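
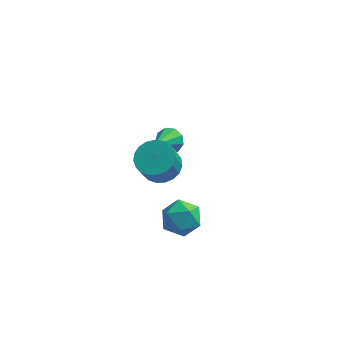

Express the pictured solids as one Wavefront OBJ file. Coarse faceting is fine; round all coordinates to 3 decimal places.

v 2.613 0.11 2.632
v 3.453 -0.239 2.608
v 3.267 -0.76 3.684
v 2.427 -0.41 3.708
v 3.511 0.094 2.779
v 3.325 -0.427 3.855
v 3.414 0.429 2.925
v 3.227 -0.092 4.001
v 3.178 0.71 3.019
v 2.992 0.189 4.096
v 2.844 0.886 3.047
v 2.658 0.366 4.124
v 2.471 0.929 3.003
v 2.285 0.408 4.08
v 2.122 0.83 2.895
v 1.936 0.309 3.971
v 1.858 0.607 2.741
v 1.672 0.086 3.818
v 1.725 0.297 2.569
v 1.539 -0.223 3.645
v 1.745 -0.044 2.407
v 1.559 -0.565 3.483
v 1.915 -0.359 2.284
v 1.729 -0.88 3.36
v 2.206 -0.593 2.221
v 2.02 -1.113 3.298
v 2.568 -0.705 2.23
v 2.381 -1.225 3.306
v 2.937 -0.676 2.307
v 2.751 -1.197 3.384
v 3.25 -0.511 2.441
v 3.064 -1.032 3.518
v 2.233 3.799 0.534
v 2.896 3.613 0.574
v 1.807 2.481 1.466
v 2.788 3.901 0.931
v 2.42 4.141 1.103
v 1.965 4.222 1.008
v 1.635 4.104 0.691
v 1.585 3.844 0.301
v 1.839 3.562 0.019
v 2.277 3.392 -0.022
v 2.695 3.411 0.197
v 3.66 -1.511 2.134
v 4.525 -1.467 1.728
v 3.235 -2.593 1.112
v 4.1 -2.549 0.706
v 4.002 -2.917 1.584
v 4.265 -2.248 2.215
v 3.495 -1.812 0.625
v 3.758 -1.143 1.256
v 4.423 -1.653 0.795
v 4.737 -2.336 1.387
v 3.023 -1.724 1.453
v 3.337 -2.407 2.045
f 2 1 5
f 2 5 3
f 3 5 6
f 3 6 4
f 5 1 7
f 5 7 6
f 6 7 8
f 6 8 4
f 7 1 9
f 7 9 8
f 8 9 10
f 8 10 4
f 9 1 11
f 9 11 10
f 10 11 12
f 10 12 4
f 11 1 13
f 11 13 12
f 12 13 14
f 12 14 4
f 13 1 15
f 13 15 14
f 14 15 16
f 14 16 4
f 15 1 17
f 15 17 16
f 16 17 18
f 16 18 4
f 17 1 19
f 17 19 18
f 18 19 20
f 18 20 4
f 19 1 21
f 19 21 20
f 20 21 22
f 20 22 4
f 21 1 23
f 21 23 22
f 22 23 24
f 22 24 4
f 23 1 25
f 23 25 24
f 24 25 26
f 24 26 4
f 25 1 27
f 25 27 26
f 26 27 28
f 26 28 4
f 27 1 29
f 27 29 28
f 28 29 30
f 28 30 4
f 29 1 31
f 29 31 30
f 30 31 32
f 30 32 4
f 31 1 2
f 31 2 32
f 32 2 3
f 32 3 4
f 34 33 36
f 34 36 35
f 36 33 37
f 36 37 35
f 37 33 38
f 37 38 35
f 38 33 39
f 38 39 35
f 39 33 40
f 39 40 35
f 40 33 41
f 40 41 35
f 41 33 42
f 41 42 35
f 42 33 43
f 42 43 35
f 43 33 34
f 43 34 35
f 44 55 49
f 44 49 45
f 44 45 51
f 44 51 54
f 44 54 55
f 45 49 53
f 49 55 48
f 55 54 46
f 54 51 50
f 51 45 52
f 47 53 48
f 47 48 46
f 47 46 50
f 47 50 52
f 47 52 53
f 48 53 49
f 46 48 55
f 50 46 54
f 52 50 51
f 53 52 45



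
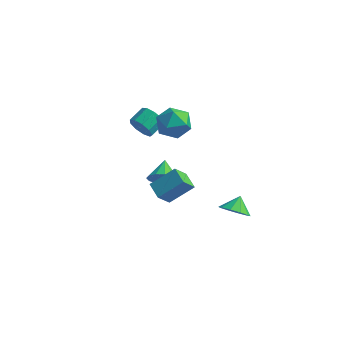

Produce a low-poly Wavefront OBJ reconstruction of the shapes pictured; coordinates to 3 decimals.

v 1.603 -4.236 0.436
v 1.269 -5.035 1.498
v 0.814 -3.549 0.705
v 0.48 -4.348 1.767
v 2.72 -3.352 1.453
v 2.386 -4.151 2.515
v 1.931 -2.665 1.722
v 1.597 -3.464 2.784
v -0.701 -0.036 3.263
v 0.225 0.62 3.302
v 0.215 -1.38 4.118
v 1.141 -0.724 4.157
v 0.233 -0.462 4.787
v -0.333 0.368 4.259
v 0.773 -1.128 3.161
v 0.207 -0.298 2.633
v 1.136 -0.055 3.239
v 0.803 0.356 4.244
v -0.363 -1.116 3.176
v -0.696 -0.705 4.181
v -2.98 2.23 -0.132
v -2.429 2.292 -0.789
v -2.089 3.332 -0.405
v -2.64 3.27 0.252
v -2.95 2.519 -0.941
v -2.61 3.559 -0.558
v -3.485 2.61 -0.715
v -3.145 3.651 -0.331
v -3.784 2.524 -0.215
v -3.443 3.564 0.168
v -3.707 2.3 0.323
v -3.366 3.34 0.707
v -3.29 2.043 0.649
v -2.949 3.083 1.032
v -2.728 1.874 0.609
v -2.387 2.914 0.993
v -2.284 1.871 0.223
v -1.943 2.911 0.607
v -2.166 2.036 -0.329
v -1.825 3.076 0.054
v 3.847 -0.103 -3.381
v 4.398 -0.615 -2.784
v 3.873 0.743 -2.679
v 4.755 -0.319 -3.154
v 4.765 0.06 -3.611
v 4.425 0.376 -3.98
v 3.864 0.509 -4.12
v 3.296 0.409 -3.978
v 2.94 0.113 -3.608
v 2.929 -0.266 -3.151
v 3.27 -0.582 -2.782
v 3.831 -0.716 -2.642
v -1.305 1.543 -3.804
v -0.585 1.453 -3.161
v -1.695 2.777 -3.196
v -0.378 1.728 -3.585
v -0.466 1.944 -4.079
v -0.819 2.033 -4.486
v -1.327 1.967 -4.677
v -1.828 1.766 -4.59
v -2.163 1.494 -4.254
v -2.225 1.238 -3.776
v -1.996 1.079 -3.306
v -1.547 1.067 -2.995
v -1.021 1.206 -2.94
f 2 4 1
f 5 2 1
f 1 4 3
f 3 5 1
f 2 8 4
f 6 2 5
f 6 8 2
f 4 8 3
f 7 5 3
f 3 8 7
f 7 6 5
f 8 6 7
f 9 20 14
f 9 14 10
f 9 10 16
f 9 16 19
f 9 19 20
f 10 14 18
f 14 20 13
f 20 19 11
f 19 16 15
f 16 10 17
f 12 18 13
f 12 13 11
f 12 11 15
f 12 15 17
f 12 17 18
f 13 18 14
f 11 13 20
f 15 11 19
f 17 15 16
f 18 17 10
f 22 21 25
f 22 25 23
f 23 25 26
f 23 26 24
f 25 21 27
f 25 27 26
f 26 27 28
f 26 28 24
f 27 21 29
f 27 29 28
f 28 29 30
f 28 30 24
f 29 21 31
f 29 31 30
f 30 31 32
f 30 32 24
f 31 21 33
f 31 33 32
f 32 33 34
f 32 34 24
f 33 21 35
f 33 35 34
f 34 35 36
f 34 36 24
f 35 21 37
f 35 37 36
f 36 37 38
f 36 38 24
f 37 21 39
f 37 39 38
f 38 39 40
f 38 40 24
f 39 21 22
f 39 22 40
f 40 22 23
f 40 23 24
f 42 41 44
f 42 44 43
f 44 41 45
f 44 45 43
f 45 41 46
f 45 46 43
f 46 41 47
f 46 47 43
f 47 41 48
f 47 48 43
f 48 41 49
f 48 49 43
f 49 41 50
f 49 50 43
f 50 41 51
f 50 51 43
f 51 41 52
f 51 52 43
f 52 41 42
f 52 42 43
f 54 53 56
f 54 56 55
f 56 53 57
f 56 57 55
f 57 53 58
f 57 58 55
f 58 53 59
f 58 59 55
f 59 53 60
f 59 60 55
f 60 53 61
f 60 61 55
f 61 53 62
f 61 62 55
f 62 53 63
f 62 63 55
f 63 53 64
f 63 64 55
f 64 53 65
f 64 65 55
f 65 53 54
f 65 54 55



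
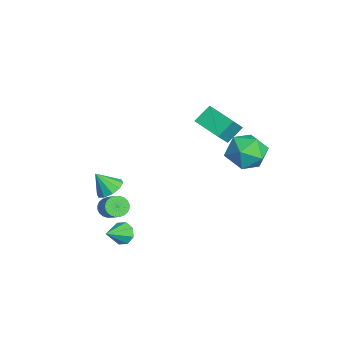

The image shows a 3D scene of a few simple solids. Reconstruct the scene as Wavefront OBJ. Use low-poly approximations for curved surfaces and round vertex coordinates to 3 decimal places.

v 1.932 -2.431 -1.891
v 2.378 -1.975 -1.838
v 2.708 -3.269 -1.189
v 2.055 -1.965 -1.47
v 1.66 -2.229 -1.349
v 1.425 -2.611 -1.545
v 1.487 -2.888 -1.944
v 1.81 -2.897 -2.312
v 2.205 -2.634 -2.434
v 2.44 -2.252 -2.237
v -2.197 -2.558 -1.951
v -1.842 -3.149 -2.27
v -2.403 -3.222 -0.949
v -1.522 -2.896 -2.037
v -1.46 -2.514 -1.771
v -1.679 -2.149 -1.574
v -2.097 -1.94 -1.521
v -2.552 -1.966 -1.632
v -2.872 -2.219 -1.866
v -2.934 -2.601 -2.132
v -2.715 -2.967 -2.329
v -2.297 -3.176 -2.382
v -2.995 2.091 1.448
v -3.385 2.865 2.173
v -1.773 3.02 1.117
v -2.163 3.793 1.842
v -2.277 1.507 2.458
v -2.667 2.28 3.183
v -1.055 2.435 2.127
v -1.445 3.209 2.852
v 2.072 -3.007 0.128
v 2.426 -2.932 -0.312
v 3.422 -2.678 0.532
v 3.068 -2.753 0.972
v 2.349 -2.726 -0.283
v 3.345 -2.472 0.561
v 2.229 -2.562 -0.192
v 3.226 -2.308 0.652
v 2.086 -2.466 -0.051
v 3.082 -2.212 0.793
v 1.94 -2.452 0.116
v 2.937 -2.199 0.96
v 1.815 -2.523 0.286
v 2.811 -2.269 1.13
v 1.729 -2.668 0.431
v 2.725 -2.414 1.275
v 1.695 -2.864 0.531
v 2.691 -2.61 1.374
v 1.718 -3.082 0.568
v 2.714 -2.828 1.412
v 1.795 -3.288 0.539
v 2.791 -3.034 1.383
v 1.914 -3.452 0.448
v 2.911 -3.198 1.292
v 2.058 -3.548 0.307
v 3.054 -3.294 1.151
v 2.203 -3.561 0.14
v 3.2 -3.308 0.984
v 2.329 -3.491 -0.03
v 3.325 -3.237 0.814
v 2.415 -3.346 -0.175
v 3.411 -3.092 0.669
v 2.449 -3.15 -0.274
v 3.445 -2.896 0.569
v 2.265 4.172 3.608
v 2.682 3.689 2.72
v 2.078 2.591 4.38
v 2.495 2.108 3.492
v 3.135 2.722 4.131
v 3.25 3.7 3.655
v 1.51 2.58 3.445
v 1.625 3.558 2.969
v 2.215 2.706 2.619
v 3.22 2.794 3.043
v 1.54 3.486 4.057
v 2.545 3.574 4.481
f 2 1 4
f 2 4 3
f 4 1 5
f 4 5 3
f 5 1 6
f 5 6 3
f 6 1 7
f 6 7 3
f 7 1 8
f 7 8 3
f 8 1 9
f 8 9 3
f 9 1 10
f 9 10 3
f 10 1 2
f 10 2 3
f 12 11 14
f 12 14 13
f 14 11 15
f 14 15 13
f 15 11 16
f 15 16 13
f 16 11 17
f 16 17 13
f 17 11 18
f 17 18 13
f 18 11 19
f 18 19 13
f 19 11 20
f 19 20 13
f 20 11 21
f 20 21 13
f 21 11 22
f 21 22 13
f 22 11 12
f 22 12 13
f 24 26 23
f 27 24 23
f 23 26 25
f 25 27 23
f 24 30 26
f 28 24 27
f 28 30 24
f 26 30 25
f 29 27 25
f 25 30 29
f 29 28 27
f 30 28 29
f 32 31 35
f 32 35 33
f 33 35 36
f 33 36 34
f 35 31 37
f 35 37 36
f 36 37 38
f 36 38 34
f 37 31 39
f 37 39 38
f 38 39 40
f 38 40 34
f 39 31 41
f 39 41 40
f 40 41 42
f 40 42 34
f 41 31 43
f 41 43 42
f 42 43 44
f 42 44 34
f 43 31 45
f 43 45 44
f 44 45 46
f 44 46 34
f 45 31 47
f 45 47 46
f 46 47 48
f 46 48 34
f 47 31 49
f 47 49 48
f 48 49 50
f 48 50 34
f 49 31 51
f 49 51 50
f 50 51 52
f 50 52 34
f 51 31 53
f 51 53 52
f 52 53 54
f 52 54 34
f 53 31 55
f 53 55 54
f 54 55 56
f 54 56 34
f 55 31 57
f 55 57 56
f 56 57 58
f 56 58 34
f 57 31 59
f 57 59 58
f 58 59 60
f 58 60 34
f 59 31 61
f 59 61 60
f 60 61 62
f 60 62 34
f 61 31 63
f 61 63 62
f 62 63 64
f 62 64 34
f 63 31 32
f 63 32 64
f 64 32 33
f 64 33 34
f 65 76 70
f 65 70 66
f 65 66 72
f 65 72 75
f 65 75 76
f 66 70 74
f 70 76 69
f 76 75 67
f 75 72 71
f 72 66 73
f 68 74 69
f 68 69 67
f 68 67 71
f 68 71 73
f 68 73 74
f 69 74 70
f 67 69 76
f 71 67 75
f 73 71 72
f 74 73 66



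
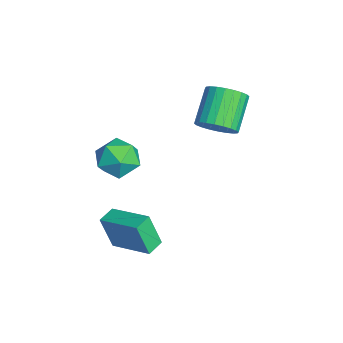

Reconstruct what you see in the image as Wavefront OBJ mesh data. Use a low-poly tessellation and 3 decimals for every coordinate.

v 0.4 -1.746 2.443
v 1.349 -1.151 2.687
v 1.211 -2.409 0.913
v 2.16 -1.814 1.157
v 1.857 -2.705 1.812
v 1.356 -2.295 2.758
v 1.204 -1.265 0.842
v 0.703 -0.855 1.788
v 1.846 -0.854 1.698
v 2.249 -1.744 2.297
v 0.311 -1.816 1.303
v 0.714 -2.706 1.902
v 0.475 2.663 2.736
v 1.183 2.858 3.43
v -0.227 3.533 4.677
v -0.935 3.337 3.984
v 1.171 3.199 3.233
v -0.238 3.874 4.48
v 1.054 3.459 2.96
v -0.355 4.134 4.208
v 0.849 3.597 2.653
v -0.561 4.272 3.901
v 0.587 3.593 2.359
v -0.823 4.268 3.607
v 0.308 3.447 2.123
v -1.102 4.122 3.37
v 0.054 3.182 1.979
v -1.356 3.857 3.227
v -0.136 2.838 1.951
v -1.546 3.513 3.199
v -0.233 2.467 2.043
v -1.643 3.142 3.29
v -0.222 2.126 2.24
v -1.631 2.801 3.487
v -0.105 1.866 2.512
v -1.514 2.541 3.76
v 0.101 1.728 2.819
v -1.309 2.403 4.067
v 0.363 1.732 3.113
v -1.047 2.407 4.361
v 0.642 1.878 3.35
v -0.768 2.553 4.597
v 0.896 2.143 3.493
v -0.514 2.818 4.741
v 1.086 2.487 3.521
v -0.324 3.162 4.769
v 3.195 -2.245 -2.581
v 2.982 -2.765 -0.892
v 2.527 -1.636 -2.478
v 2.314 -2.156 -0.789
v 4.626 -0.784 -1.951
v 4.413 -1.304 -0.262
v 3.958 -0.175 -1.848
v 3.745 -0.695 -0.159
f 1 12 6
f 1 6 2
f 1 2 8
f 1 8 11
f 1 11 12
f 2 6 10
f 6 12 5
f 12 11 3
f 11 8 7
f 8 2 9
f 4 10 5
f 4 5 3
f 4 3 7
f 4 7 9
f 4 9 10
f 5 10 6
f 3 5 12
f 7 3 11
f 9 7 8
f 10 9 2
f 14 13 17
f 14 17 15
f 15 17 18
f 15 18 16
f 17 13 19
f 17 19 18
f 18 19 20
f 18 20 16
f 19 13 21
f 19 21 20
f 20 21 22
f 20 22 16
f 21 13 23
f 21 23 22
f 22 23 24
f 22 24 16
f 23 13 25
f 23 25 24
f 24 25 26
f 24 26 16
f 25 13 27
f 25 27 26
f 26 27 28
f 26 28 16
f 27 13 29
f 27 29 28
f 28 29 30
f 28 30 16
f 29 13 31
f 29 31 30
f 30 31 32
f 30 32 16
f 31 13 33
f 31 33 32
f 32 33 34
f 32 34 16
f 33 13 35
f 33 35 34
f 34 35 36
f 34 36 16
f 35 13 37
f 35 37 36
f 36 37 38
f 36 38 16
f 37 13 39
f 37 39 38
f 38 39 40
f 38 40 16
f 39 13 41
f 39 41 40
f 40 41 42
f 40 42 16
f 41 13 43
f 41 43 42
f 42 43 44
f 42 44 16
f 43 13 45
f 43 45 44
f 44 45 46
f 44 46 16
f 45 13 14
f 45 14 46
f 46 14 15
f 46 15 16
f 48 50 47
f 51 48 47
f 47 50 49
f 49 51 47
f 48 54 50
f 52 48 51
f 52 54 48
f 50 54 49
f 53 51 49
f 49 54 53
f 53 52 51
f 54 52 53



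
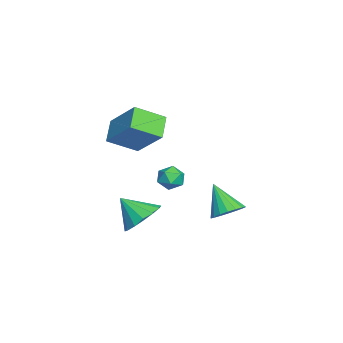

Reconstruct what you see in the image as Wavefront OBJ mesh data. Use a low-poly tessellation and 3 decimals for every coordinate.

v -0.888 -0.959 -2.003
v -0.503 -1.358 -2.437
v -1.837 -1.462 -2.383
v -1.452 -1.861 -2.817
v -1.416 -1.962 -2.121
v -0.829 -1.651 -1.886
v -1.511 -1.169 -2.934
v -0.924 -0.858 -2.699
v -0.887 -1.487 -3.012
v -0.829 -1.978 -2.51
v -1.511 -0.842 -2.31
v -1.453 -1.333 -1.808
v -1.077 -2.655 0.493
v -0.653 -3.962 1.252
v -0.016 -1.512 1.87
v 0.407 -2.82 2.629
v -0.047 -2.74 -0.229
v 0.376 -4.048 0.53
v 1.013 -1.598 1.148
v 1.437 -2.905 1.907
v 1.511 -2.397 -3.525
v 2.506 -2.65 -3.441
v 1.169 -3.403 -2.495
v 2.433 -2.26 -3.085
v 2.112 -1.907 -2.847
v 1.63 -1.685 -2.791
v 1.117 -1.654 -2.932
v 0.709 -1.822 -3.231
v 0.517 -2.144 -3.61
v 0.59 -2.535 -3.966
v 0.911 -2.888 -4.203
v 1.393 -3.11 -4.26
v 1.906 -3.141 -4.119
v 2.314 -2.973 -3.819
v -0.275 1.152 -4.006
v 0.287 1.493 -3.484
v -1.085 0.448 -2.674
v 0.023 1.757 -3.505
v -0.3 1.901 -3.625
v -0.619 1.896 -3.821
v -0.869 1.744 -4.054
v -1.002 1.475 -4.277
v -0.991 1.142 -4.446
v -0.838 0.811 -4.528
v -0.574 0.547 -4.507
v -0.25 0.404 -4.386
v 0.068 0.408 -4.191
v 0.318 0.56 -3.958
v 0.451 0.829 -3.735
v 0.44 1.162 -3.566
f 1 12 6
f 1 6 2
f 1 2 8
f 1 8 11
f 1 11 12
f 2 6 10
f 6 12 5
f 12 11 3
f 11 8 7
f 8 2 9
f 4 10 5
f 4 5 3
f 4 3 7
f 4 7 9
f 4 9 10
f 5 10 6
f 3 5 12
f 7 3 11
f 9 7 8
f 10 9 2
f 14 16 13
f 17 14 13
f 13 16 15
f 15 17 13
f 14 20 16
f 18 14 17
f 18 20 14
f 16 20 15
f 19 17 15
f 15 20 19
f 19 18 17
f 20 18 19
f 22 21 24
f 22 24 23
f 24 21 25
f 24 25 23
f 25 21 26
f 25 26 23
f 26 21 27
f 26 27 23
f 27 21 28
f 27 28 23
f 28 21 29
f 28 29 23
f 29 21 30
f 29 30 23
f 30 21 31
f 30 31 23
f 31 21 32
f 31 32 23
f 32 21 33
f 32 33 23
f 33 21 34
f 33 34 23
f 34 21 22
f 34 22 23
f 36 35 38
f 36 38 37
f 38 35 39
f 38 39 37
f 39 35 40
f 39 40 37
f 40 35 41
f 40 41 37
f 41 35 42
f 41 42 37
f 42 35 43
f 42 43 37
f 43 35 44
f 43 44 37
f 44 35 45
f 44 45 37
f 45 35 46
f 45 46 37
f 46 35 47
f 46 47 37
f 47 35 48
f 47 48 37
f 48 35 49
f 48 49 37
f 49 35 50
f 49 50 37
f 50 35 36
f 50 36 37



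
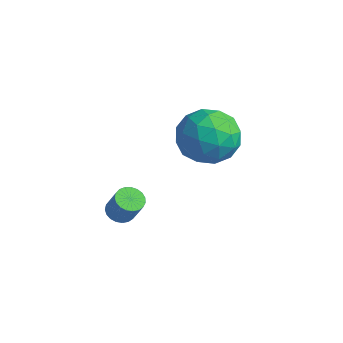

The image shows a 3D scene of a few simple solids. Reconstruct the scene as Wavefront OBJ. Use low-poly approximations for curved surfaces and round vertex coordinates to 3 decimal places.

v -0.798 -2.305 -1.572
v -0.352 -2.106 -1.825
v 0.203 -2.096 -0.841
v -0.242 -2.295 -0.588
v -0.462 -1.914 -1.765
v 0.094 -1.905 -0.781
v -0.63 -1.791 -1.672
v -0.074 -1.781 -0.688
v -0.827 -1.756 -1.561
v -0.271 -1.746 -0.577
v -1.019 -1.816 -1.452
v -0.463 -1.806 -0.468
v -1.173 -1.96 -1.364
v -0.617 -1.951 -0.38
v -1.261 -2.164 -1.312
v -0.706 -2.155 -0.328
v -1.27 -2.393 -1.304
v -0.715 -2.383 -0.32
v -1.197 -2.606 -1.344
v -0.642 -2.597 -0.36
v -1.055 -2.767 -1.422
v -0.5 -2.758 -0.438
v -0.869 -2.848 -1.527
v -0.313 -2.839 -0.543
v -0.67 -2.835 -1.639
v -0.114 -2.826 -0.655
v -0.493 -2.731 -1.74
v 0.062 -2.721 -0.756
v -0.369 -2.553 -1.812
v 0.186 -2.543 -0.828
v -0.319 -2.331 -1.842
v 0.236 -2.322 -0.858
v 1.3 0.334 1.73
v 2.36 -0.093 2.056
v 0.5 -0.467 3.284
v 1.56 -0.894 3.61
v 1.352 0.275 3.651
v 1.847 0.77 2.691
v 1.013 -1.33 2.649
v 1.508 -0.835 1.689
v 2.183 -1.122 2.624
v 2.392 -0.129 3.243
v 0.468 -0.431 2.097
v 0.677 0.562 2.716
v 1.901 0.191 1.757
v 0.959 -0.751 3.583
v 0.837 -0.063 3.607
v 1.46 -0.314 3.799
v 1.599 0.698 2.13
v 2.222 0.447 2.322
v 1.629 0.664 3.259
v 0.638 -1.007 3.018
v 1.261 -1.258 3.21
v 1.4 -0.246 1.541
v 2.023 -0.497 1.733
v 1.231 -1.224 2.081
v 2.419 -0.665 2.282
v 1.949 -1.135 3.195
v 1.628 -1.392 2.631
v 1.918 -1.101 2.066
v 2.542 -0.082 2.646
v 2.072 -0.552 3.559
v 1.95 0.135 3.584
v 2.24 0.426 3.019
v 2.438 -0.686 2.98
v 0.788 -0.008 1.781
v 0.318 -0.478 2.694
v 0.62 -0.986 2.321
v 0.91 -0.695 1.756
v 0.911 0.575 2.145
v 0.441 0.105 3.058
v 0.942 0.541 3.274
v 1.232 0.832 2.709
v 0.422 0.126 2.36
f 2 1 5
f 2 5 3
f 3 5 6
f 3 6 4
f 5 1 7
f 5 7 6
f 6 7 8
f 6 8 4
f 7 1 9
f 7 9 8
f 8 9 10
f 8 10 4
f 9 1 11
f 9 11 10
f 10 11 12
f 10 12 4
f 11 1 13
f 11 13 12
f 12 13 14
f 12 14 4
f 13 1 15
f 13 15 14
f 14 15 16
f 14 16 4
f 15 1 17
f 15 17 16
f 16 17 18
f 16 18 4
f 17 1 19
f 17 19 18
f 18 19 20
f 18 20 4
f 19 1 21
f 19 21 20
f 20 21 22
f 20 22 4
f 21 1 23
f 21 23 22
f 22 23 24
f 22 24 4
f 23 1 25
f 23 25 24
f 24 25 26
f 24 26 4
f 25 1 27
f 25 27 26
f 26 27 28
f 26 28 4
f 27 1 29
f 27 29 28
f 28 29 30
f 28 30 4
f 29 1 31
f 29 31 30
f 30 31 32
f 30 32 4
f 31 1 2
f 31 2 32
f 32 2 3
f 32 3 4
f 33 70 49
f 70 44 73
f 49 73 38
f 70 73 49
f 33 49 45
f 49 38 50
f 45 50 34
f 49 50 45
f 33 45 54
f 45 34 55
f 54 55 40
f 45 55 54
f 33 54 66
f 54 40 69
f 66 69 43
f 54 69 66
f 33 66 70
f 66 43 74
f 70 74 44
f 66 74 70
f 34 50 61
f 50 38 64
f 61 64 42
f 50 64 61
f 38 73 51
f 73 44 72
f 51 72 37
f 73 72 51
f 44 74 71
f 74 43 67
f 71 67 35
f 74 67 71
f 43 69 68
f 69 40 56
f 68 56 39
f 69 56 68
f 40 55 60
f 55 34 57
f 60 57 41
f 55 57 60
f 36 62 48
f 62 42 63
f 48 63 37
f 62 63 48
f 36 48 46
f 48 37 47
f 46 47 35
f 48 47 46
f 36 46 53
f 46 35 52
f 53 52 39
f 46 52 53
f 36 53 58
f 53 39 59
f 58 59 41
f 53 59 58
f 36 58 62
f 58 41 65
f 62 65 42
f 58 65 62
f 37 63 51
f 63 42 64
f 51 64 38
f 63 64 51
f 35 47 71
f 47 37 72
f 71 72 44
f 47 72 71
f 39 52 68
f 52 35 67
f 68 67 43
f 52 67 68
f 41 59 60
f 59 39 56
f 60 56 40
f 59 56 60
f 42 65 61
f 65 41 57
f 61 57 34
f 65 57 61



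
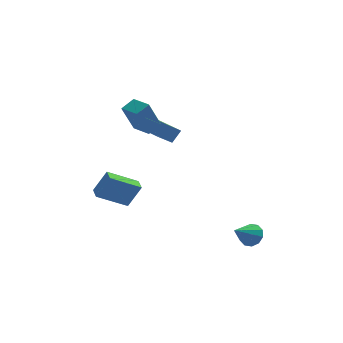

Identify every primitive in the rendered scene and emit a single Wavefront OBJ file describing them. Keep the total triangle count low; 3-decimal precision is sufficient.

v 4.233 -3.277 -3.909
v 4.618 -3.003 -3.238
v 3.207 -4.283 -2.911
v 4.226 -2.696 -3.331
v 3.837 -2.61 -3.645
v 3.6 -2.779 -4.059
v 3.604 -3.138 -4.416
v 3.849 -3.551 -4.58
v 4.241 -3.859 -4.487
v 4.63 -3.944 -4.174
v 4.867 -3.775 -3.759
v 4.863 -3.416 -3.402
v -1.526 0.85 2.238
v -2.227 0.252 4.159
v -2.401 1.825 2.223
v -3.102 1.227 4.144
v -0.818 1.493 2.696
v -1.519 0.895 4.617
v -1.693 2.468 2.681
v -2.394 1.87 4.602
v -0.156 2.407 0.696
v -0.997 1.311 1.754
v -1.368 3.574 0.942
v -2.208 2.479 2.001
v 0.368 2.781 1.499
v -0.472 1.686 2.558
v -0.843 3.949 1.746
v -1.684 2.853 2.804
v -4.624 0.028 -2.522
v -3.807 0.137 -1.046
v -4.812 0.938 -2.485
v -3.996 1.047 -1.009
v -2.784 0.453 -3.571
v -1.968 0.562 -2.095
v -2.973 1.363 -3.534
v -2.156 1.472 -2.058
f 2 1 4
f 2 4 3
f 4 1 5
f 4 5 3
f 5 1 6
f 5 6 3
f 6 1 7
f 6 7 3
f 7 1 8
f 7 8 3
f 8 1 9
f 8 9 3
f 9 1 10
f 9 10 3
f 10 1 11
f 10 11 3
f 11 1 12
f 11 12 3
f 12 1 2
f 12 2 3
f 14 16 13
f 17 14 13
f 13 16 15
f 15 17 13
f 14 20 16
f 18 14 17
f 18 20 14
f 16 20 15
f 19 17 15
f 15 20 19
f 19 18 17
f 20 18 19
f 22 24 21
f 25 22 21
f 21 24 23
f 23 25 21
f 22 28 24
f 26 22 25
f 26 28 22
f 24 28 23
f 27 25 23
f 23 28 27
f 27 26 25
f 28 26 27
f 30 32 29
f 33 30 29
f 29 32 31
f 31 33 29
f 30 36 32
f 34 30 33
f 34 36 30
f 32 36 31
f 35 33 31
f 31 36 35
f 35 34 33
f 36 34 35



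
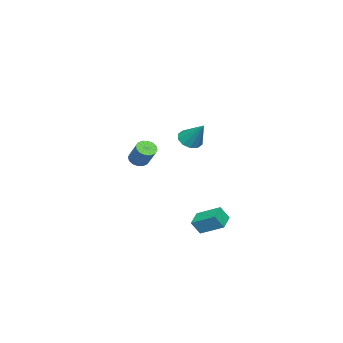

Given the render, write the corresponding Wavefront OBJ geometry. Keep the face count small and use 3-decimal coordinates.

v 4.245 3.56 -1.674
v 3.234 3.39 -1.367
v 4.225 4.917 -0.991
v 3.214 4.748 -0.684
v 4.546 3.172 -0.896
v 3.535 3.003 -0.589
v 4.526 4.53 -0.213
v 3.515 4.36 0.094
v -2.435 -3.627 0.423
v -2.094 -4.123 0.608
v -1.504 -3.29 1.761
v -1.845 -2.793 1.577
v -1.904 -3.964 0.396
v -1.314 -3.131 1.549
v -1.856 -3.715 0.191
v -1.266 -2.882 1.344
v -1.963 -3.442 0.049
v -1.374 -2.609 1.202
v -2.197 -3.218 0.007
v -1.607 -2.385 1.16
v -2.494 -3.104 0.076
v -1.905 -2.271 1.23
v -2.776 -3.13 0.239
v -2.186 -2.297 1.392
v -2.966 -3.289 0.451
v -2.376 -2.456 1.604
v -3.014 -3.538 0.656
v -2.424 -2.705 1.809
v -2.906 -3.811 0.798
v -2.317 -2.978 1.951
v -2.673 -4.035 0.84
v -2.083 -3.202 1.993
v -2.375 -4.149 0.77
v -1.786 -3.316 1.924
v -0.212 0.749 3.285
v 0.405 0.32 3.395
v 0.292 1.811 4.595
v 0.514 0.653 3.083
v 0.346 1.023 2.848
v -0.035 1.289 2.78
v -0.484 1.348 2.904
v -0.829 1.179 3.174
v -0.938 0.845 3.487
v -0.77 0.475 3.722
v -0.389 0.21 3.79
v 0.06 0.15 3.665
f 2 4 1
f 5 2 1
f 1 4 3
f 3 5 1
f 2 8 4
f 6 2 5
f 6 8 2
f 4 8 3
f 7 5 3
f 3 8 7
f 7 6 5
f 8 6 7
f 10 9 13
f 10 13 11
f 11 13 14
f 11 14 12
f 13 9 15
f 13 15 14
f 14 15 16
f 14 16 12
f 15 9 17
f 15 17 16
f 16 17 18
f 16 18 12
f 17 9 19
f 17 19 18
f 18 19 20
f 18 20 12
f 19 9 21
f 19 21 20
f 20 21 22
f 20 22 12
f 21 9 23
f 21 23 22
f 22 23 24
f 22 24 12
f 23 9 25
f 23 25 24
f 24 25 26
f 24 26 12
f 25 9 27
f 25 27 26
f 26 27 28
f 26 28 12
f 27 9 29
f 27 29 28
f 28 29 30
f 28 30 12
f 29 9 31
f 29 31 30
f 30 31 32
f 30 32 12
f 31 9 33
f 31 33 32
f 32 33 34
f 32 34 12
f 33 9 10
f 33 10 34
f 34 10 11
f 34 11 12
f 36 35 38
f 36 38 37
f 38 35 39
f 38 39 37
f 39 35 40
f 39 40 37
f 40 35 41
f 40 41 37
f 41 35 42
f 41 42 37
f 42 35 43
f 42 43 37
f 43 35 44
f 43 44 37
f 44 35 45
f 44 45 37
f 45 35 46
f 45 46 37
f 46 35 36
f 46 36 37



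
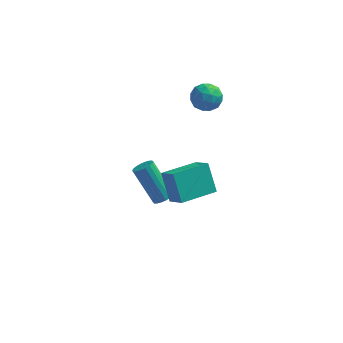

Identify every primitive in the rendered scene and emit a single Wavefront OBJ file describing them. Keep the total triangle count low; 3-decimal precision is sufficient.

v -0.903 -1.111 -4.249
v -0.566 -1.36 -3.924
v -1.6 -0.697 -2.346
v -1.937 -0.449 -2.671
v -0.468 -1.147 -3.949
v -1.501 -0.484 -2.371
v -0.455 -0.927 -4.034
v -1.489 -0.264 -2.455
v -0.532 -0.743 -4.161
v -1.566 -0.081 -2.582
v -0.682 -0.633 -4.305
v -1.716 0.03 -2.727
v -0.876 -0.617 -4.439
v -1.91 0.045 -2.86
v -1.075 -0.699 -4.535
v -2.109 -0.037 -2.956
v -1.24 -0.863 -4.574
v -2.274 -0.2 -2.996
v -1.339 -1.076 -4.549
v -2.372 -0.413 -2.971
v -1.351 -1.296 -4.465
v -2.385 -0.633 -2.886
v -1.274 -1.479 -4.338
v -2.308 -0.817 -2.759
v -1.124 -1.59 -4.193
v -2.158 -0.927 -2.615
v -0.93 -1.605 -4.06
v -1.964 -0.943 -2.481
v -0.731 -1.523 -3.964
v -1.765 -0.861 -2.385
v 0.08 1.785 0.517
v 0.821 1.859 0.257
v 0.499 1.121 1.523
v 1.24 1.195 1.263
v 0.851 1.826 1.533
v 0.592 2.237 0.911
v 0.728 0.743 0.869
v 0.469 1.154 0.247
v 1.221 1.215 0.475
v 1.298 1.885 0.885
v 0.022 1.095 0.895
v 0.099 1.765 1.305
v 0.414 1.88 0.299
v 0.906 1.1 1.481
v 0.678 1.471 1.64
v 1.113 1.515 1.487
v 0.279 2.102 0.683
v 0.715 2.146 0.53
v 0.733 2.127 1.28
v 0.605 0.834 1.25
v 1.041 0.878 1.097
v 0.207 1.465 0.293
v 0.642 1.509 0.14
v 0.587 0.853 0.5
v 1.085 1.546 0.274
v 1.331 1.155 0.866
v 1.03 0.89 0.634
v 0.878 1.131 0.269
v 1.13 1.939 0.515
v 1.376 1.549 1.107
v 1.147 1.92 1.265
v 0.995 2.161 0.899
v 1.365 1.561 0.643
v -0.056 1.431 0.673
v 0.19 1.041 1.265
v 0.325 0.819 0.881
v 0.173 1.06 0.515
v -0.011 1.825 0.914
v 0.235 1.434 1.506
v 0.442 1.849 1.511
v 0.29 2.09 1.146
v -0.045 1.419 1.137
v -0.13 -4.531 -0.724
v 0.463 -5.131 -0.098
v -0.601 -3.776 0.446
v -0.009 -4.376 1.072
v 1.209 -3.404 -0.912
v 1.801 -4.004 -0.286
v 0.737 -2.649 0.258
v 1.33 -3.249 0.884
f 2 1 5
f 2 5 3
f 3 5 6
f 3 6 4
f 5 1 7
f 5 7 6
f 6 7 8
f 6 8 4
f 7 1 9
f 7 9 8
f 8 9 10
f 8 10 4
f 9 1 11
f 9 11 10
f 10 11 12
f 10 12 4
f 11 1 13
f 11 13 12
f 12 13 14
f 12 14 4
f 13 1 15
f 13 15 14
f 14 15 16
f 14 16 4
f 15 1 17
f 15 17 16
f 16 17 18
f 16 18 4
f 17 1 19
f 17 19 18
f 18 19 20
f 18 20 4
f 19 1 21
f 19 21 20
f 20 21 22
f 20 22 4
f 21 1 23
f 21 23 22
f 22 23 24
f 22 24 4
f 23 1 25
f 23 25 24
f 24 25 26
f 24 26 4
f 25 1 27
f 25 27 26
f 26 27 28
f 26 28 4
f 27 1 29
f 27 29 28
f 28 29 30
f 28 30 4
f 29 1 2
f 29 2 30
f 30 2 3
f 30 3 4
f 31 68 47
f 68 42 71
f 47 71 36
f 68 71 47
f 31 47 43
f 47 36 48
f 43 48 32
f 47 48 43
f 31 43 52
f 43 32 53
f 52 53 38
f 43 53 52
f 31 52 64
f 52 38 67
f 64 67 41
f 52 67 64
f 31 64 68
f 64 41 72
f 68 72 42
f 64 72 68
f 32 48 59
f 48 36 62
f 59 62 40
f 48 62 59
f 36 71 49
f 71 42 70
f 49 70 35
f 71 70 49
f 42 72 69
f 72 41 65
f 69 65 33
f 72 65 69
f 41 67 66
f 67 38 54
f 66 54 37
f 67 54 66
f 38 53 58
f 53 32 55
f 58 55 39
f 53 55 58
f 34 60 46
f 60 40 61
f 46 61 35
f 60 61 46
f 34 46 44
f 46 35 45
f 44 45 33
f 46 45 44
f 34 44 51
f 44 33 50
f 51 50 37
f 44 50 51
f 34 51 56
f 51 37 57
f 56 57 39
f 51 57 56
f 34 56 60
f 56 39 63
f 60 63 40
f 56 63 60
f 35 61 49
f 61 40 62
f 49 62 36
f 61 62 49
f 33 45 69
f 45 35 70
f 69 70 42
f 45 70 69
f 37 50 66
f 50 33 65
f 66 65 41
f 50 65 66
f 39 57 58
f 57 37 54
f 58 54 38
f 57 54 58
f 40 63 59
f 63 39 55
f 59 55 32
f 63 55 59
f 74 76 73
f 77 74 73
f 73 76 75
f 75 77 73
f 74 80 76
f 78 74 77
f 78 80 74
f 76 80 75
f 79 77 75
f 75 80 79
f 79 78 77
f 80 78 79



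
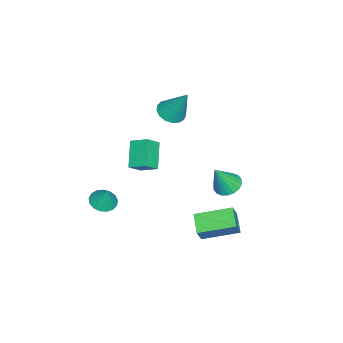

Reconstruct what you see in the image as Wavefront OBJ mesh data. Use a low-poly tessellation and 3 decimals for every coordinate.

v -3.142 -0.658 0.314
v -2.663 -0.084 -0.09
v -2.778 0.358 2.186
v -3.037 0.075 -0.104
v -3.435 0.066 -0.021
v -3.766 -0.108 0.138
v -3.955 -0.408 0.337
v -3.957 -0.766 0.532
v -3.773 -1.098 0.676
v -3.444 -1.33 0.738
v -3.046 -1.408 0.702
v -2.67 -1.313 0.578
v -2.403 -1.069 0.393
v -2.305 -0.73 0.19
v -2.398 -0.375 0.016
v 3.669 3.159 -3.606
v 2.686 2.672 -3.05
v 3.036 5.01 -3.104
v 2.052 4.523 -2.548
v 4.228 3.097 -2.672
v 3.244 2.61 -2.116
v 3.594 4.948 -2.17
v 2.611 4.461 -1.614
v -2.94 2.577 -4.775
v -2.335 3.14 -4.849
v -2.24 2.043 -3.125
v -2.601 3.328 -4.675
v -2.934 3.368 -4.521
v -3.269 3.25 -4.417
v -3.538 3 -4.384
v -3.689 2.666 -4.428
v -3.692 2.314 -4.541
v -3.546 2.014 -4.7
v -3.279 1.826 -4.874
v -2.946 1.787 -5.028
v -2.612 1.904 -5.132
v -2.342 2.155 -5.166
v -2.191 2.489 -5.121
v -2.189 2.841 -5.008
v 2.319 -1.028 1.988
v 2.455 -0.065 2.459
v 1.675 -0.621 1.34
v 1.81 0.342 1.811
v 3.55 -0.702 0.969
v 3.685 0.261 1.44
v 2.905 -0.295 0.321
v 3.041 0.668 0.792
v 1.319 -2.939 -4.118
v 2.044 -3.209 -4.221
v 1.641 -2.521 -2.942
v 2.059 -2.859 -4.35
v 1.905 -2.527 -4.426
v 1.617 -2.29 -4.431
v 1.261 -2.202 -4.365
v 0.917 -2.282 -4.242
v 0.666 -2.513 -4.091
v 0.564 -2.842 -3.946
v 0.635 -3.193 -3.841
v 0.863 -3.486 -3.799
v 1.195 -3.654 -3.83
v 1.556 -3.658 -3.928
v 1.862 -3.497 -4.069
f 2 1 4
f 2 4 3
f 4 1 5
f 4 5 3
f 5 1 6
f 5 6 3
f 6 1 7
f 6 7 3
f 7 1 8
f 7 8 3
f 8 1 9
f 8 9 3
f 9 1 10
f 9 10 3
f 10 1 11
f 10 11 3
f 11 1 12
f 11 12 3
f 12 1 13
f 12 13 3
f 13 1 14
f 13 14 3
f 14 1 15
f 14 15 3
f 15 1 2
f 15 2 3
f 17 19 16
f 20 17 16
f 16 19 18
f 18 20 16
f 17 23 19
f 21 17 20
f 21 23 17
f 19 23 18
f 22 20 18
f 18 23 22
f 22 21 20
f 23 21 22
f 25 24 27
f 25 27 26
f 27 24 28
f 27 28 26
f 28 24 29
f 28 29 26
f 29 24 30
f 29 30 26
f 30 24 31
f 30 31 26
f 31 24 32
f 31 32 26
f 32 24 33
f 32 33 26
f 33 24 34
f 33 34 26
f 34 24 35
f 34 35 26
f 35 24 36
f 35 36 26
f 36 24 37
f 36 37 26
f 37 24 38
f 37 38 26
f 38 24 39
f 38 39 26
f 39 24 25
f 39 25 26
f 41 43 40
f 44 41 40
f 40 43 42
f 42 44 40
f 41 47 43
f 45 41 44
f 45 47 41
f 43 47 42
f 46 44 42
f 42 47 46
f 46 45 44
f 47 45 46
f 49 48 51
f 49 51 50
f 51 48 52
f 51 52 50
f 52 48 53
f 52 53 50
f 53 48 54
f 53 54 50
f 54 48 55
f 54 55 50
f 55 48 56
f 55 56 50
f 56 48 57
f 56 57 50
f 57 48 58
f 57 58 50
f 58 48 59
f 58 59 50
f 59 48 60
f 59 60 50
f 60 48 61
f 60 61 50
f 61 48 62
f 61 62 50
f 62 48 49
f 62 49 50



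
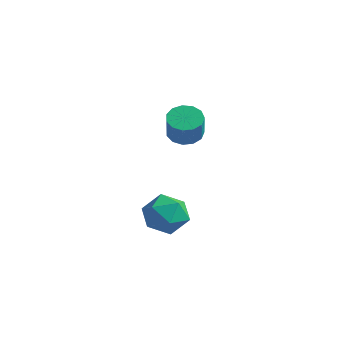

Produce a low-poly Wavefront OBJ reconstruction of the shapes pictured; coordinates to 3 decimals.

v 3.877 -0.334 -0.61
v 4.666 -0.956 -1.116
v 2.674 -1.684 -0.824
v 3.463 -2.306 -1.33
v 3.543 -2.082 -0.23
v 4.286 -1.248 -0.098
v 3.054 -1.392 -1.842
v 3.797 -0.558 -1.71
v 4.158 -1.61 -1.877
v 4.459 -2.037 -0.881
v 2.881 -0.603 -1.059
v 3.182 -1.03 -0.063
v 0.444 4.167 0.574
v 1.155 3.848 0.21
v 1.567 3.314 1.482
v 0.856 3.633 1.846
v 1.268 4.294 0.361
v 1.679 3.76 1.633
v 1.119 4.7 0.579
v 1.53 4.166 1.852
v 0.756 4.937 0.796
v 1.167 4.403 2.069
v 0.294 4.929 0.942
v 0.706 4.395 2.215
v -0.12 4.679 0.972
v 0.291 4.146 2.244
v -0.355 4.267 0.874
v 0.056 3.733 2.147
v -0.336 3.823 0.682
v 0.075 3.289 1.954
v -0.07 3.488 0.455
v 0.342 2.954 1.727
v 0.36 3.368 0.266
v 0.772 2.834 1.538
v 0.817 3.503 0.174
v 1.228 2.969 1.447
f 1 12 6
f 1 6 2
f 1 2 8
f 1 8 11
f 1 11 12
f 2 6 10
f 6 12 5
f 12 11 3
f 11 8 7
f 8 2 9
f 4 10 5
f 4 5 3
f 4 3 7
f 4 7 9
f 4 9 10
f 5 10 6
f 3 5 12
f 7 3 11
f 9 7 8
f 10 9 2
f 14 13 17
f 14 17 15
f 15 17 18
f 15 18 16
f 17 13 19
f 17 19 18
f 18 19 20
f 18 20 16
f 19 13 21
f 19 21 20
f 20 21 22
f 20 22 16
f 21 13 23
f 21 23 22
f 22 23 24
f 22 24 16
f 23 13 25
f 23 25 24
f 24 25 26
f 24 26 16
f 25 13 27
f 25 27 26
f 26 27 28
f 26 28 16
f 27 13 29
f 27 29 28
f 28 29 30
f 28 30 16
f 29 13 31
f 29 31 30
f 30 31 32
f 30 32 16
f 31 13 33
f 31 33 32
f 32 33 34
f 32 34 16
f 33 13 35
f 33 35 34
f 34 35 36
f 34 36 16
f 35 13 14
f 35 14 36
f 36 14 15
f 36 15 16



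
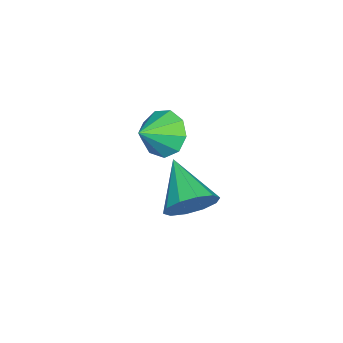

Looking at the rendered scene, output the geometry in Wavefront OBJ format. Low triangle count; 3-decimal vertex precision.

v -2.494 -1.801 -3.064
v -2.143 -2.209 -3.942
v -1.446 -2.379 -2.376
v -1.858 -1.573 -3.841
v -1.871 -1.043 -3.377
v -2.175 -0.868 -2.766
v -2.628 -1.13 -2.294
v -3.019 -1.705 -2.183
v -3.164 -2.326 -2.483
v -2.995 -2.701 -3.055
v -2.592 -2.655 -3.631
v 1.813 0.507 -2.892
v 2.501 -0.137 -2.623
v 0.427 -0.547 -1.868
v 2.479 0.3 -2.204
v 2.203 0.815 -2.048
v 1.777 1.213 -2.214
v 1.366 1.341 -2.639
v 1.125 1.15 -3.161
v 1.147 0.714 -3.581
v 1.423 0.198 -3.737
v 1.848 -0.2 -3.571
v 2.26 -0.328 -3.145
f 2 1 4
f 2 4 3
f 4 1 5
f 4 5 3
f 5 1 6
f 5 6 3
f 6 1 7
f 6 7 3
f 7 1 8
f 7 8 3
f 8 1 9
f 8 9 3
f 9 1 10
f 9 10 3
f 10 1 11
f 10 11 3
f 11 1 2
f 11 2 3
f 13 12 15
f 13 15 14
f 15 12 16
f 15 16 14
f 16 12 17
f 16 17 14
f 17 12 18
f 17 18 14
f 18 12 19
f 18 19 14
f 19 12 20
f 19 20 14
f 20 12 21
f 20 21 14
f 21 12 22
f 21 22 14
f 22 12 23
f 22 23 14
f 23 12 13
f 23 13 14



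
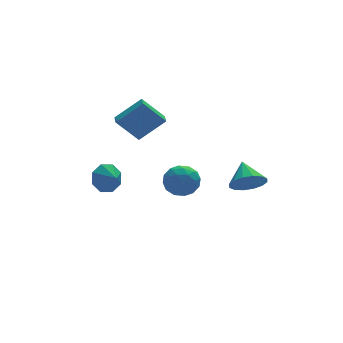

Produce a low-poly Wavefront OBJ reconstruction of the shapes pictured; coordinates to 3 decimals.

v 2.524 -4.161 0.67
v 3.453 -4.541 1.043
v 2.696 -2.839 1.59
v 3.588 -4.246 0.594
v 3.439 -3.929 0.166
v 3.044 -3.673 -0.128
v 2.511 -3.549 -0.207
v 1.98 -3.589 -0.052
v 1.596 -3.782 0.297
v 1.461 -4.077 0.746
v 1.61 -4.394 1.175
v 2.005 -4.649 1.468
v 2.538 -4.773 1.548
v 3.069 -4.734 1.392
v -2.816 3.864 -2.245
v -2.267 4.405 -1.517
v -2.504 2.996 -1.835
v -3.026 4.245 -1.278
v -3.662 3.862 -1.606
v -3.802 3.481 -2.308
v -3.365 3.324 -2.973
v -2.606 3.483 -3.212
v -1.97 3.866 -2.884
v -1.83 4.248 -2.182
v 1.056 3.093 -3.286
v 2.069 2.59 -3.044
v 0.271 2.21 -1.836
v 1.284 1.707 -1.594
v 1.15 2.844 -1.434
v 1.636 3.39 -2.33
v 0.704 1.41 -2.55
v 1.19 1.956 -3.446
v 1.852 1.55 -2.589
v 2.127 2.436 -1.899
v 0.213 2.364 -2.981
v 0.488 3.25 -2.291
v 1.632 2.92 -3.292
v 0.708 1.88 -1.588
v 0.63 2.549 -1.494
v 1.225 2.253 -1.351
v 1.377 3.39 -2.873
v 1.972 3.094 -2.731
v 1.432 3.243 -1.784
v 0.368 1.706 -2.149
v 0.963 1.41 -2.007
v 1.115 2.547 -3.529
v 1.71 2.251 -3.386
v 0.908 1.557 -3.096
v 2.099 2.012 -2.883
v 1.637 1.493 -2.03
v 1.297 1.318 -2.592
v 1.582 1.639 -3.119
v 2.261 2.533 -2.477
v 1.799 2.014 -1.625
v 1.721 2.682 -1.531
v 2.006 3.004 -2.058
v 2.133 1.922 -2.21
v 0.541 2.786 -3.255
v 0.079 2.267 -2.403
v 0.334 1.796 -2.822
v 0.619 2.118 -3.349
v 0.703 3.307 -2.85
v 0.241 2.788 -1.997
v 0.758 3.161 -1.761
v 1.043 3.482 -2.288
v 0.207 2.878 -2.67
v -2.588 2.764 2.792
v -1.087 2.455 4.153
v -2.4 3.541 2.76
v -0.899 3.232 4.122
v -1.361 2.408 1.358
v 0.14 2.099 2.72
v -1.173 3.185 1.327
v 0.328 2.876 2.688
f 2 1 4
f 2 4 3
f 4 1 5
f 4 5 3
f 5 1 6
f 5 6 3
f 6 1 7
f 6 7 3
f 7 1 8
f 7 8 3
f 8 1 9
f 8 9 3
f 9 1 10
f 9 10 3
f 10 1 11
f 10 11 3
f 11 1 12
f 11 12 3
f 12 1 13
f 12 13 3
f 13 1 14
f 13 14 3
f 14 1 2
f 14 2 3
f 16 15 18
f 16 18 17
f 18 15 19
f 18 19 17
f 19 15 20
f 19 20 17
f 20 15 21
f 20 21 17
f 21 15 22
f 21 22 17
f 22 15 23
f 22 23 17
f 23 15 24
f 23 24 17
f 24 15 16
f 24 16 17
f 25 62 41
f 62 36 65
f 41 65 30
f 62 65 41
f 25 41 37
f 41 30 42
f 37 42 26
f 41 42 37
f 25 37 46
f 37 26 47
f 46 47 32
f 37 47 46
f 25 46 58
f 46 32 61
f 58 61 35
f 46 61 58
f 25 58 62
f 58 35 66
f 62 66 36
f 58 66 62
f 26 42 53
f 42 30 56
f 53 56 34
f 42 56 53
f 30 65 43
f 65 36 64
f 43 64 29
f 65 64 43
f 36 66 63
f 66 35 59
f 63 59 27
f 66 59 63
f 35 61 60
f 61 32 48
f 60 48 31
f 61 48 60
f 32 47 52
f 47 26 49
f 52 49 33
f 47 49 52
f 28 54 40
f 54 34 55
f 40 55 29
f 54 55 40
f 28 40 38
f 40 29 39
f 38 39 27
f 40 39 38
f 28 38 45
f 38 27 44
f 45 44 31
f 38 44 45
f 28 45 50
f 45 31 51
f 50 51 33
f 45 51 50
f 28 50 54
f 50 33 57
f 54 57 34
f 50 57 54
f 29 55 43
f 55 34 56
f 43 56 30
f 55 56 43
f 27 39 63
f 39 29 64
f 63 64 36
f 39 64 63
f 31 44 60
f 44 27 59
f 60 59 35
f 44 59 60
f 33 51 52
f 51 31 48
f 52 48 32
f 51 48 52
f 34 57 53
f 57 33 49
f 53 49 26
f 57 49 53
f 68 70 67
f 71 68 67
f 67 70 69
f 69 71 67
f 68 74 70
f 72 68 71
f 72 74 68
f 70 74 69
f 73 71 69
f 69 74 73
f 73 72 71
f 74 72 73



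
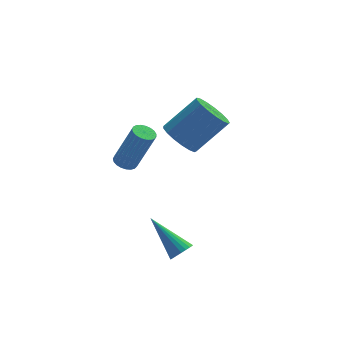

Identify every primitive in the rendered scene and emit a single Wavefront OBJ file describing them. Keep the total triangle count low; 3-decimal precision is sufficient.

v -0.667 0.494 1.78
v -0.156 0.513 1.578
v 0.638 0.245 3.557
v 0.127 0.226 3.76
v -0.197 0.734 1.624
v 0.597 0.466 3.604
v -0.32 0.912 1.697
v 0.475 0.644 3.677
v -0.502 1.019 1.785
v 0.292 0.751 3.765
v -0.713 1.034 1.872
v 0.081 0.766 3.851
v -0.916 0.957 1.943
v -0.122 0.689 3.922
v -1.076 0.799 1.986
v -0.282 0.531 3.965
v -1.166 0.588 1.993
v -0.371 0.32 3.973
v -1.169 0.362 1.963
v -0.374 0.094 3.943
v -1.085 0.158 1.902
v -0.29 -0.11 3.882
v -0.929 0.012 1.82
v -0.135 -0.256 3.8
v -0.728 -0.05 1.731
v 0.067 -0.318 3.711
v -0.516 -0.019 1.65
v 0.278 -0.287 3.63
v -0.331 0.102 1.592
v 0.464 -0.166 3.572
v -0.203 0.29 1.566
v 0.591 0.022 3.546
v 2.393 3.772 0.408
v 2.897 2.987 0.02
v 4.47 3.262 1.504
v 3.967 4.048 1.892
v 3.065 3.366 -0.228
v 4.638 3.641 1.256
v 3.079 3.838 -0.331
v 4.652 4.114 1.153
v 2.936 4.295 -0.264
v 4.509 4.571 1.22
v 2.669 4.633 -0.044
v 4.242 4.908 1.44
v 2.339 4.773 0.28
v 3.912 5.048 1.764
v 2.021 4.684 0.634
v 3.594 4.959 2.118
v 1.789 4.386 0.935
v 3.362 4.661 2.419
v 1.695 3.948 1.116
v 3.268 4.223 2.6
v 1.761 3.469 1.135
v 3.334 3.744 2.619
v 1.972 3.06 0.987
v 3.545 3.335 2.471
v 2.28 2.814 0.707
v 3.853 3.089 2.19
v 2.613 2.788 0.358
v 4.186 3.063 1.841
v 1.321 -1.658 -2.807
v 1.716 -1.226 -2.937
v 0.259 -0.282 -1.473
v 1.542 -1.191 -3.112
v 1.329 -1.236 -3.234
v 1.115 -1.355 -3.282
v 0.936 -1.526 -3.248
v 0.824 -1.719 -3.138
v 0.798 -1.902 -2.97
v 0.862 -2.043 -2.775
v 1.005 -2.117 -2.584
v 1.203 -2.111 -2.432
v 1.421 -2.027 -2.345
v 1.622 -1.88 -2.338
v 1.771 -1.693 -2.412
v 1.842 -1.501 -2.554
v 1.822 -1.335 -2.74
f 2 1 5
f 2 5 3
f 3 5 6
f 3 6 4
f 5 1 7
f 5 7 6
f 6 7 8
f 6 8 4
f 7 1 9
f 7 9 8
f 8 9 10
f 8 10 4
f 9 1 11
f 9 11 10
f 10 11 12
f 10 12 4
f 11 1 13
f 11 13 12
f 12 13 14
f 12 14 4
f 13 1 15
f 13 15 14
f 14 15 16
f 14 16 4
f 15 1 17
f 15 17 16
f 16 17 18
f 16 18 4
f 17 1 19
f 17 19 18
f 18 19 20
f 18 20 4
f 19 1 21
f 19 21 20
f 20 21 22
f 20 22 4
f 21 1 23
f 21 23 22
f 22 23 24
f 22 24 4
f 23 1 25
f 23 25 24
f 24 25 26
f 24 26 4
f 25 1 27
f 25 27 26
f 26 27 28
f 26 28 4
f 27 1 29
f 27 29 28
f 28 29 30
f 28 30 4
f 29 1 31
f 29 31 30
f 30 31 32
f 30 32 4
f 31 1 2
f 31 2 32
f 32 2 3
f 32 3 4
f 34 33 37
f 34 37 35
f 35 37 38
f 35 38 36
f 37 33 39
f 37 39 38
f 38 39 40
f 38 40 36
f 39 33 41
f 39 41 40
f 40 41 42
f 40 42 36
f 41 33 43
f 41 43 42
f 42 43 44
f 42 44 36
f 43 33 45
f 43 45 44
f 44 45 46
f 44 46 36
f 45 33 47
f 45 47 46
f 46 47 48
f 46 48 36
f 47 33 49
f 47 49 48
f 48 49 50
f 48 50 36
f 49 33 51
f 49 51 50
f 50 51 52
f 50 52 36
f 51 33 53
f 51 53 52
f 52 53 54
f 52 54 36
f 53 33 55
f 53 55 54
f 54 55 56
f 54 56 36
f 55 33 57
f 55 57 56
f 56 57 58
f 56 58 36
f 57 33 59
f 57 59 58
f 58 59 60
f 58 60 36
f 59 33 34
f 59 34 60
f 60 34 35
f 60 35 36
f 62 61 64
f 62 64 63
f 64 61 65
f 64 65 63
f 65 61 66
f 65 66 63
f 66 61 67
f 66 67 63
f 67 61 68
f 67 68 63
f 68 61 69
f 68 69 63
f 69 61 70
f 69 70 63
f 70 61 71
f 70 71 63
f 71 61 72
f 71 72 63
f 72 61 73
f 72 73 63
f 73 61 74
f 73 74 63
f 74 61 75
f 74 75 63
f 75 61 76
f 75 76 63
f 76 61 77
f 76 77 63
f 77 61 62
f 77 62 63



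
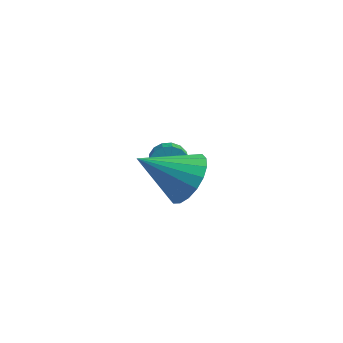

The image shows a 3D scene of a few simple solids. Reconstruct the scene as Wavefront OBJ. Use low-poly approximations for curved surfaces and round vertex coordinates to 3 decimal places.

v -0.362 3.958 0.316
v 0.253 4.311 0.288
v 1.218 2.714 1.417
v 0.602 2.362 1.444
v 0.107 4.424 0.573
v 1.072 2.828 1.702
v -0.146 4.431 0.799
v 0.818 2.835 1.928
v -0.449 4.329 0.915
v 0.515 2.733 2.043
v -0.732 4.143 0.893
v 0.232 2.547 2.022
v -0.931 3.914 0.739
v 0.034 2.318 1.868
v -0.999 3.695 0.488
v -0.034 2.099 1.617
v -0.921 3.537 0.197
v 0.043 1.94 1.326
v -0.716 3.475 -0.066
v 0.249 1.879 1.063
v -0.429 3.523 -0.242
v 0.536 1.927 0.887
v -0.127 3.672 -0.29
v 0.838 2.076 0.839
v 0.121 3.886 -0.2
v 1.086 2.29 0.929
v 0.258 4.116 0.009
v 1.223 2.52 1.138
v 2.814 -0.245 3.16
v 3.257 0.177 4.05
v 1.486 -1.215 4.28
v 2.921 0.501 3.934
v 2.565 0.678 3.664
v 2.257 0.671 3.294
v 2.06 0.484 2.898
v 2.013 0.152 2.554
v 2.123 -0.259 2.329
v 2.371 -0.666 2.27
v 2.706 -0.99 2.386
v 3.063 -1.167 2.656
v 3.37 -1.16 3.025
v 3.567 -0.973 3.422
v 3.615 -0.641 3.766
v 3.504 -0.23 3.99
f 2 1 5
f 2 5 3
f 3 5 6
f 3 6 4
f 5 1 7
f 5 7 6
f 6 7 8
f 6 8 4
f 7 1 9
f 7 9 8
f 8 9 10
f 8 10 4
f 9 1 11
f 9 11 10
f 10 11 12
f 10 12 4
f 11 1 13
f 11 13 12
f 12 13 14
f 12 14 4
f 13 1 15
f 13 15 14
f 14 15 16
f 14 16 4
f 15 1 17
f 15 17 16
f 16 17 18
f 16 18 4
f 17 1 19
f 17 19 18
f 18 19 20
f 18 20 4
f 19 1 21
f 19 21 20
f 20 21 22
f 20 22 4
f 21 1 23
f 21 23 22
f 22 23 24
f 22 24 4
f 23 1 25
f 23 25 24
f 24 25 26
f 24 26 4
f 25 1 27
f 25 27 26
f 26 27 28
f 26 28 4
f 27 1 2
f 27 2 28
f 28 2 3
f 28 3 4
f 30 29 32
f 30 32 31
f 32 29 33
f 32 33 31
f 33 29 34
f 33 34 31
f 34 29 35
f 34 35 31
f 35 29 36
f 35 36 31
f 36 29 37
f 36 37 31
f 37 29 38
f 37 38 31
f 38 29 39
f 38 39 31
f 39 29 40
f 39 40 31
f 40 29 41
f 40 41 31
f 41 29 42
f 41 42 31
f 42 29 43
f 42 43 31
f 43 29 44
f 43 44 31
f 44 29 30
f 44 30 31



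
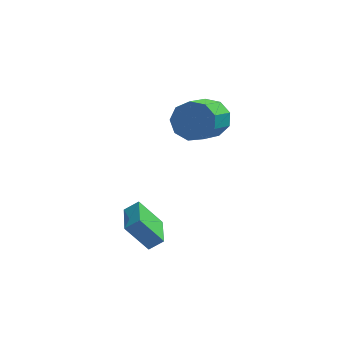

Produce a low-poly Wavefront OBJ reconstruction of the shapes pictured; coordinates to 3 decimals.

v -2.698 -2.178 -2.392
v -3.756 -2.215 -1.012
v -2.929 -0.388 -2.522
v -3.988 -0.425 -1.141
v -2.032 -2.055 -1.879
v -3.091 -2.092 -0.498
v -2.264 -0.265 -2.008
v -3.322 -0.302 -0.628
v -0.447 2.708 3.075
v 0.071 3.044 3.974
v -0.495 1.268 4.963
v -1.013 0.932 4.065
v -0.638 3.276 3.986
v -1.203 1.5 4.975
v -1.257 3.242 3.572
v -1.823 1.467 4.561
v -1.497 2.959 2.926
v -2.063 1.183 3.915
v -1.246 2.558 2.349
v -1.812 0.782 3.339
v -0.621 2.227 2.113
v -1.187 0.451 3.102
v 0.085 2.121 2.327
v -0.481 0.345 3.316
v 0.542 2.29 2.891
v -0.023 0.514 3.88
v 0.537 2.654 3.541
v -0.029 0.878 4.531
f 2 4 1
f 5 2 1
f 1 4 3
f 3 5 1
f 2 8 4
f 6 2 5
f 6 8 2
f 4 8 3
f 7 5 3
f 3 8 7
f 7 6 5
f 8 6 7
f 10 9 13
f 10 13 11
f 11 13 14
f 11 14 12
f 13 9 15
f 13 15 14
f 14 15 16
f 14 16 12
f 15 9 17
f 15 17 16
f 16 17 18
f 16 18 12
f 17 9 19
f 17 19 18
f 18 19 20
f 18 20 12
f 19 9 21
f 19 21 20
f 20 21 22
f 20 22 12
f 21 9 23
f 21 23 22
f 22 23 24
f 22 24 12
f 23 9 25
f 23 25 24
f 24 25 26
f 24 26 12
f 25 9 27
f 25 27 26
f 26 27 28
f 26 28 12
f 27 9 10
f 27 10 28
f 28 10 11
f 28 11 12



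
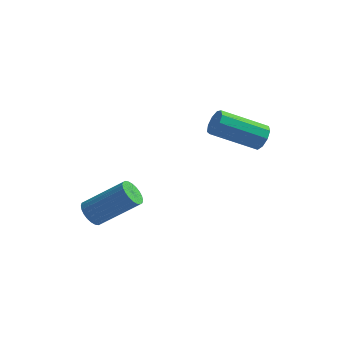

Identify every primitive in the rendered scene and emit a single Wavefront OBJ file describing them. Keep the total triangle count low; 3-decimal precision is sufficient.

v 1.247 3.175 -1.494
v 1.582 3.072 -0.959
v -0.231 2.401 0.049
v -0.567 2.505 -0.486
v 1.429 3.482 -0.962
v -0.385 2.811 0.045
v 1.19 3.748 -1.215
v -0.623 3.078 -0.207
v 0.978 3.747 -1.598
v -0.835 3.076 -0.59
v 0.891 3.478 -1.932
v -0.922 2.807 -0.924
v 0.971 3.067 -2.061
v -0.842 2.397 -1.054
v 1.18 2.707 -1.925
v -0.633 2.037 -0.918
v 1.42 2.566 -1.587
v -0.393 1.896 -0.58
v 1.579 2.71 -1.206
v -0.235 2.04 -0.198
v -4.695 -0.79 -4.619
v -4.332 -0.607 -5.127
v -2.723 -0.188 -3.829
v -3.085 -0.37 -3.321
v -4.442 -0.388 -5.063
v -2.832 0.032 -3.764
v -4.589 -0.229 -4.931
v -2.98 0.19 -3.633
v -4.753 -0.156 -4.752
v -3.143 0.263 -3.453
v -4.908 -0.179 -4.552
v -3.298 0.24 -3.254
v -5.03 -0.295 -4.363
v -3.421 0.124 -3.064
v -5.102 -0.487 -4.213
v -3.492 -0.068 -2.914
v -5.111 -0.724 -4.124
v -3.502 -0.305 -2.826
v -5.057 -0.972 -4.111
v -3.448 -0.553 -2.813
v -4.948 -1.192 -4.176
v -3.338 -0.772 -2.877
v -4.8 -1.35 -4.307
v -3.191 -0.931 -3.009
v -4.637 -1.423 -4.487
v -3.027 -1.004 -3.188
v -4.482 -1.4 -4.686
v -2.872 -0.981 -3.388
v -4.359 -1.284 -4.876
v -2.75 -0.865 -3.577
v -4.288 -1.092 -5.026
v -2.678 -0.673 -3.727
v -4.278 -0.855 -5.114
v -2.669 -0.436 -3.816
f 2 1 5
f 2 5 3
f 3 5 6
f 3 6 4
f 5 1 7
f 5 7 6
f 6 7 8
f 6 8 4
f 7 1 9
f 7 9 8
f 8 9 10
f 8 10 4
f 9 1 11
f 9 11 10
f 10 11 12
f 10 12 4
f 11 1 13
f 11 13 12
f 12 13 14
f 12 14 4
f 13 1 15
f 13 15 14
f 14 15 16
f 14 16 4
f 15 1 17
f 15 17 16
f 16 17 18
f 16 18 4
f 17 1 19
f 17 19 18
f 18 19 20
f 18 20 4
f 19 1 2
f 19 2 20
f 20 2 3
f 20 3 4
f 22 21 25
f 22 25 23
f 23 25 26
f 23 26 24
f 25 21 27
f 25 27 26
f 26 27 28
f 26 28 24
f 27 21 29
f 27 29 28
f 28 29 30
f 28 30 24
f 29 21 31
f 29 31 30
f 30 31 32
f 30 32 24
f 31 21 33
f 31 33 32
f 32 33 34
f 32 34 24
f 33 21 35
f 33 35 34
f 34 35 36
f 34 36 24
f 35 21 37
f 35 37 36
f 36 37 38
f 36 38 24
f 37 21 39
f 37 39 38
f 38 39 40
f 38 40 24
f 39 21 41
f 39 41 40
f 40 41 42
f 40 42 24
f 41 21 43
f 41 43 42
f 42 43 44
f 42 44 24
f 43 21 45
f 43 45 44
f 44 45 46
f 44 46 24
f 45 21 47
f 45 47 46
f 46 47 48
f 46 48 24
f 47 21 49
f 47 49 48
f 48 49 50
f 48 50 24
f 49 21 51
f 49 51 50
f 50 51 52
f 50 52 24
f 51 21 53
f 51 53 52
f 52 53 54
f 52 54 24
f 53 21 22
f 53 22 54
f 54 22 23
f 54 23 24



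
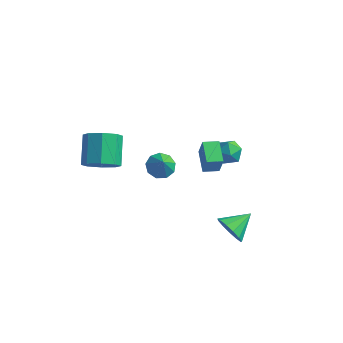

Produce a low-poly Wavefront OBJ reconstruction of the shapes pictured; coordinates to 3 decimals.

v 0.998 1.687 0.552
v 1.597 1.166 0.642
v 0.343 0.814 -0.142
v 0.942 0.293 -0.052
v 0.492 0.497 0.576
v 0.897 1.036 1.005
v 1.043 0.944 -0.505
v 1.448 1.483 -0.076
v 1.625 0.706 -0.011
v 1.284 0.43 0.657
v 0.656 1.55 -0.157
v 0.315 1.274 0.511
v 2.604 -2.934 -1.787
v 3.245 -3.017 -2.413
v 3.276 -1.766 -1.253
v 2.887 -2.72 -2.614
v 2.439 -2.49 -2.552
v 2.044 -2.401 -2.248
v 1.826 -2.482 -1.797
v 1.855 -2.706 -1.343
v 2.122 -3.003 -1.03
v 2.542 -3.278 -0.957
v 2.981 -3.443 -1.148
v 3.301 -3.448 -1.542
v 3.399 -3.289 -2.013
v -3.57 -4.53 2.77
v -2.757 -4.63 3.308
v -3.257 -3.31 4.308
v -4.07 -3.21 3.77
v -2.664 -4.158 2.732
v -3.164 -2.838 3.732
v -3.102 -3.905 2.178
v -3.602 -2.584 3.178
v -3.814 -4.017 1.971
v -4.314 -2.697 2.971
v -4.383 -4.43 2.232
v -4.883 -3.11 3.232
v -4.476 -4.902 2.808
v -4.976 -3.582 3.808
v -4.038 -5.156 3.362
v -4.538 -3.835 4.362
v -3.326 -5.043 3.569
v -3.826 -3.723 4.569
v -2.298 -0.21 -1.149
v -1.778 -0.649 -1.552
v -1.942 -0.67 -0.191
v -1.553 -0.179 -1.41
v -1.676 0.277 -1.146
v -2.09 0.504 -0.883
v -2.601 0.397 -0.745
v -2.97 0.006 -0.796
v -3.025 -0.486 -1.012
v -2.739 -0.85 -1.292
v -2.247 -0.914 -1.505
v 1.047 -2.748 2.421
v 1.313 -2.905 3.507
v 0.39 -1.672 2.737
v 0.656 -1.829 3.824
v 1.744 -2.291 2.316
v 2.01 -2.448 3.403
v 1.087 -1.215 2.633
v 1.353 -1.372 3.719
f 1 12 6
f 1 6 2
f 1 2 8
f 1 8 11
f 1 11 12
f 2 6 10
f 6 12 5
f 12 11 3
f 11 8 7
f 8 2 9
f 4 10 5
f 4 5 3
f 4 3 7
f 4 7 9
f 4 9 10
f 5 10 6
f 3 5 12
f 7 3 11
f 9 7 8
f 10 9 2
f 14 13 16
f 14 16 15
f 16 13 17
f 16 17 15
f 17 13 18
f 17 18 15
f 18 13 19
f 18 19 15
f 19 13 20
f 19 20 15
f 20 13 21
f 20 21 15
f 21 13 22
f 21 22 15
f 22 13 23
f 22 23 15
f 23 13 24
f 23 24 15
f 24 13 25
f 24 25 15
f 25 13 14
f 25 14 15
f 27 26 30
f 27 30 28
f 28 30 31
f 28 31 29
f 30 26 32
f 30 32 31
f 31 32 33
f 31 33 29
f 32 26 34
f 32 34 33
f 33 34 35
f 33 35 29
f 34 26 36
f 34 36 35
f 35 36 37
f 35 37 29
f 36 26 38
f 36 38 37
f 37 38 39
f 37 39 29
f 38 26 40
f 38 40 39
f 39 40 41
f 39 41 29
f 40 26 42
f 40 42 41
f 41 42 43
f 41 43 29
f 42 26 27
f 42 27 43
f 43 27 28
f 43 28 29
f 45 44 47
f 45 47 46
f 47 44 48
f 47 48 46
f 48 44 49
f 48 49 46
f 49 44 50
f 49 50 46
f 50 44 51
f 50 51 46
f 51 44 52
f 51 52 46
f 52 44 53
f 52 53 46
f 53 44 54
f 53 54 46
f 54 44 45
f 54 45 46
f 56 58 55
f 59 56 55
f 55 58 57
f 57 59 55
f 56 62 58
f 60 56 59
f 60 62 56
f 58 62 57
f 61 59 57
f 57 62 61
f 61 60 59
f 62 60 61



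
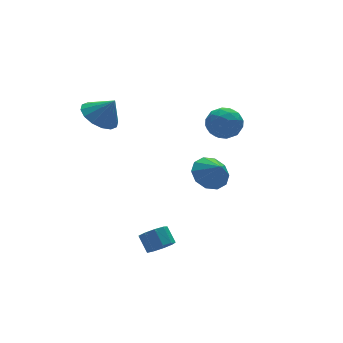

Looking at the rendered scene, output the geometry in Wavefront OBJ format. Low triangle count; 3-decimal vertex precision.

v -2.203 -2.049 -4.101
v -1.481 -1.873 -4.26
v -1.516 -1.114 -3.579
v -2.237 -1.291 -3.419
v -1.802 -1.608 -4.572
v -1.837 -0.849 -3.891
v -2.311 -1.549 -4.663
v -2.345 -0.791 -3.982
v -2.769 -1.725 -4.491
v -2.803 -0.966 -3.81
v -2.962 -2.052 -4.136
v -2.997 -1.294 -3.455
v -2.8 -2.378 -3.765
v -2.835 -1.62 -3.084
v -2.358 -2.55 -3.551
v -2.393 -1.792 -2.87
v -1.844 -2.488 -3.594
v -1.879 -1.729 -2.913
v -1.498 -2.22 -3.874
v -1.532 -1.462 -3.193
v 2.111 0.695 2.407
v 2.726 1.401 2.031
v 2.734 -0.401 1.369
v 3.349 0.305 0.993
v 3.49 -0.039 1.931
v 3.105 0.638 2.573
v 2.355 0.362 0.827
v 1.97 1.039 1.469
v 2.877 1.195 1.055
v 3.579 0.947 1.737
v 1.881 0.053 1.663
v 2.583 -0.195 2.345
v 2.364 1.144 2.31
v 3.096 -0.144 1.09
v 3.179 -0.347 1.641
v 3.541 0.068 1.42
v 2.587 0.696 2.629
v 2.948 1.111 2.408
v 3.397 0.264 2.349
v 2.512 -0.111 0.992
v 2.873 0.304 0.771
v 1.919 0.932 1.98
v 2.281 1.347 1.759
v 2.063 0.736 1.051
v 2.814 1.438 1.515
v 3.18 0.794 0.905
v 2.596 0.827 0.808
v 2.37 1.226 1.185
v 3.227 1.293 1.916
v 3.593 0.648 1.306
v 3.675 0.446 1.857
v 3.449 0.844 2.235
v 3.315 1.172 1.342
v 1.867 0.352 2.094
v 2.233 -0.293 1.484
v 2.011 0.156 1.165
v 1.785 0.554 1.543
v 2.28 0.206 2.495
v 2.646 -0.438 1.885
v 3.09 -0.226 2.215
v 2.864 0.173 2.592
v 2.145 -0.172 2.058
v 0.152 -2.609 0.745
v 1.109 -2.326 0.816
v 0.308 -3.351 1.595
v 0.775 -1.966 1.191
v 0.203 -1.852 1.397
v -0.388 -2.026 1.353
v -0.773 -2.423 1.077
v -0.805 -2.891 0.674
v -0.471 -3.251 0.298
v 0.101 -3.365 0.093
v 0.692 -3.191 0.137
v 1.077 -2.794 0.413
v -2.675 3.292 2.335
v -2.09 2.595 1.734
v -2.045 2.828 3.485
v -1.78 3.066 1.755
v -1.71 3.597 1.93
v -1.898 4.047 2.215
v -2.294 4.294 2.531
v -2.792 4.273 2.795
v -3.259 3.989 2.936
v -3.569 3.518 2.916
v -3.639 2.986 2.74
v -3.451 2.537 2.456
v -3.055 2.289 2.139
v -2.557 2.311 1.875
f 2 1 5
f 2 5 3
f 3 5 6
f 3 6 4
f 5 1 7
f 5 7 6
f 6 7 8
f 6 8 4
f 7 1 9
f 7 9 8
f 8 9 10
f 8 10 4
f 9 1 11
f 9 11 10
f 10 11 12
f 10 12 4
f 11 1 13
f 11 13 12
f 12 13 14
f 12 14 4
f 13 1 15
f 13 15 14
f 14 15 16
f 14 16 4
f 15 1 17
f 15 17 16
f 16 17 18
f 16 18 4
f 17 1 19
f 17 19 18
f 18 19 20
f 18 20 4
f 19 1 2
f 19 2 20
f 20 2 3
f 20 3 4
f 21 58 37
f 58 32 61
f 37 61 26
f 58 61 37
f 21 37 33
f 37 26 38
f 33 38 22
f 37 38 33
f 21 33 42
f 33 22 43
f 42 43 28
f 33 43 42
f 21 42 54
f 42 28 57
f 54 57 31
f 42 57 54
f 21 54 58
f 54 31 62
f 58 62 32
f 54 62 58
f 22 38 49
f 38 26 52
f 49 52 30
f 38 52 49
f 26 61 39
f 61 32 60
f 39 60 25
f 61 60 39
f 32 62 59
f 62 31 55
f 59 55 23
f 62 55 59
f 31 57 56
f 57 28 44
f 56 44 27
f 57 44 56
f 28 43 48
f 43 22 45
f 48 45 29
f 43 45 48
f 24 50 36
f 50 30 51
f 36 51 25
f 50 51 36
f 24 36 34
f 36 25 35
f 34 35 23
f 36 35 34
f 24 34 41
f 34 23 40
f 41 40 27
f 34 40 41
f 24 41 46
f 41 27 47
f 46 47 29
f 41 47 46
f 24 46 50
f 46 29 53
f 50 53 30
f 46 53 50
f 25 51 39
f 51 30 52
f 39 52 26
f 51 52 39
f 23 35 59
f 35 25 60
f 59 60 32
f 35 60 59
f 27 40 56
f 40 23 55
f 56 55 31
f 40 55 56
f 29 47 48
f 47 27 44
f 48 44 28
f 47 44 48
f 30 53 49
f 53 29 45
f 49 45 22
f 53 45 49
f 64 63 66
f 64 66 65
f 66 63 67
f 66 67 65
f 67 63 68
f 67 68 65
f 68 63 69
f 68 69 65
f 69 63 70
f 69 70 65
f 70 63 71
f 70 71 65
f 71 63 72
f 71 72 65
f 72 63 73
f 72 73 65
f 73 63 74
f 73 74 65
f 74 63 64
f 74 64 65
f 76 75 78
f 76 78 77
f 78 75 79
f 78 79 77
f 79 75 80
f 79 80 77
f 80 75 81
f 80 81 77
f 81 75 82
f 81 82 77
f 82 75 83
f 82 83 77
f 83 75 84
f 83 84 77
f 84 75 85
f 84 85 77
f 85 75 86
f 85 86 77
f 86 75 87
f 86 87 77
f 87 75 88
f 87 88 77
f 88 75 76
f 88 76 77



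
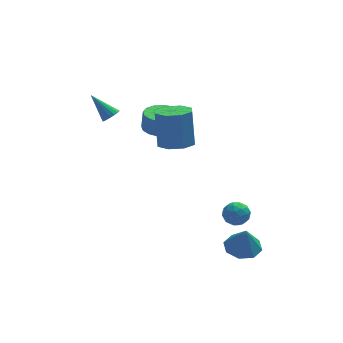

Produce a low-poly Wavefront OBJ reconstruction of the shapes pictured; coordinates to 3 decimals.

v 0.387 -0.521 3.005
v 1.195 -0.997 3.156
v 1.161 -0.435 5.107
v 0.353 0.041 4.955
v 1.312 -0.306 2.959
v 1.277 0.255 4.91
v 0.886 0.258 2.789
v 0.852 0.82 4.74
v 0.169 0.366 2.745
v 0.134 0.928 4.696
v -0.421 -0.045 2.853
v -0.455 0.517 4.804
v -0.537 -0.735 3.05
v -0.572 -0.174 5.001
v -0.112 -1.3 3.22
v -0.146 -0.738 5.171
v 0.606 -1.408 3.264
v 0.571 -0.846 5.215
v 2.492 -2.777 -0.201
v 3.18 -2.916 -0.065
v 2.3 -3.904 -0.375
v 2.988 -4.043 -0.239
v 2.556 -3.824 0.287
v 2.675 -3.127 0.395
v 2.805 -3.693 -0.835
v 2.924 -2.996 -0.727
v 3.374 -3.482 -0.456
v 3.22 -3.563 0.237
v 2.26 -3.257 -0.677
v 2.106 -3.338 0.016
v 2.853 -2.747 -0.118
v 2.627 -4.073 -0.322
v 2.373 -3.944 -0.013
v 2.777 -4.025 0.067
v 2.556 -2.872 0.153
v 2.961 -2.953 0.233
v 2.594 -3.487 0.44
v 2.519 -3.867 -0.673
v 2.924 -3.948 -0.593
v 2.703 -2.795 -0.507
v 3.107 -2.876 -0.427
v 2.886 -3.333 -0.88
v 3.371 -3.162 -0.268
v 3.258 -3.824 -0.37
v 3.151 -3.619 -0.72
v 3.221 -3.209 -0.657
v 3.281 -3.209 0.14
v 3.167 -3.872 0.038
v 2.914 -3.743 0.347
v 2.984 -3.333 0.41
v 3.394 -3.542 -0.09
v 2.313 -2.948 -0.478
v 2.199 -3.611 -0.58
v 2.496 -3.487 -0.85
v 2.566 -3.077 -0.787
v 2.222 -2.996 -0.07
v 2.109 -3.658 -0.172
v 2.259 -3.611 0.217
v 2.329 -3.201 0.28
v 2.086 -3.278 -0.35
v 3.07 -3.465 -2.614
v 3.934 -3.815 -2.738
v 3.15 -3.755 -1.246
v 3.941 -3.112 -2.589
v 3.439 -2.615 -2.454
v 2.721 -2.616 -2.413
v 2.207 -3.114 -2.489
v 2.2 -3.818 -2.638
v 2.702 -4.315 -2.773
v 3.42 -4.314 -2.814
v 0.151 1.949 2.424
v 1.064 1.454 2.375
v 1.162 1.536 3.387
v 0.249 2.031 3.436
v 1.186 1.934 2.324
v 1.284 2.016 3.336
v 1.071 2.417 2.296
v 1.169 2.499 3.308
v 0.745 2.793 2.298
v 0.843 2.875 3.31
v 0.283 2.976 2.328
v 0.381 3.058 3.34
v -0.21 2.924 2.38
v -0.111 3.006 3.392
v -0.619 2.648 2.442
v -0.521 2.73 3.454
v -0.853 2.212 2.501
v -0.754 2.294 3.512
v -0.856 1.716 2.541
v -0.757 1.798 3.553
v -0.629 1.273 2.555
v -0.53 1.355 3.567
v -0.223 0.985 2.539
v -0.125 1.067 3.55
v 0.268 0.918 2.496
v 0.367 1 3.508
v 0.733 1.087 2.437
v 0.831 1.169 3.449
v -2.238 2.873 2.98
v -1.808 3.089 3.177
v -3.122 3.587 4.12
v -1.888 3.256 3.011
v -2.048 3.336 2.837
v -2.251 3.309 2.697
v -2.452 3.183 2.62
v -2.603 2.985 2.627
v -2.671 2.762 2.714
v -2.64 2.564 2.862
v -2.516 2.438 3.037
v -2.329 2.41 3.198
v -2.121 2.489 3.31
v -1.94 2.656 3.346
v -1.827 2.873 3.298
f 2 1 5
f 2 5 3
f 3 5 6
f 3 6 4
f 5 1 7
f 5 7 6
f 6 7 8
f 6 8 4
f 7 1 9
f 7 9 8
f 8 9 10
f 8 10 4
f 9 1 11
f 9 11 10
f 10 11 12
f 10 12 4
f 11 1 13
f 11 13 12
f 12 13 14
f 12 14 4
f 13 1 15
f 13 15 14
f 14 15 16
f 14 16 4
f 15 1 17
f 15 17 16
f 16 17 18
f 16 18 4
f 17 1 2
f 17 2 18
f 18 2 3
f 18 3 4
f 19 56 35
f 56 30 59
f 35 59 24
f 56 59 35
f 19 35 31
f 35 24 36
f 31 36 20
f 35 36 31
f 19 31 40
f 31 20 41
f 40 41 26
f 31 41 40
f 19 40 52
f 40 26 55
f 52 55 29
f 40 55 52
f 19 52 56
f 52 29 60
f 56 60 30
f 52 60 56
f 20 36 47
f 36 24 50
f 47 50 28
f 36 50 47
f 24 59 37
f 59 30 58
f 37 58 23
f 59 58 37
f 30 60 57
f 60 29 53
f 57 53 21
f 60 53 57
f 29 55 54
f 55 26 42
f 54 42 25
f 55 42 54
f 26 41 46
f 41 20 43
f 46 43 27
f 41 43 46
f 22 48 34
f 48 28 49
f 34 49 23
f 48 49 34
f 22 34 32
f 34 23 33
f 32 33 21
f 34 33 32
f 22 32 39
f 32 21 38
f 39 38 25
f 32 38 39
f 22 39 44
f 39 25 45
f 44 45 27
f 39 45 44
f 22 44 48
f 44 27 51
f 48 51 28
f 44 51 48
f 23 49 37
f 49 28 50
f 37 50 24
f 49 50 37
f 21 33 57
f 33 23 58
f 57 58 30
f 33 58 57
f 25 38 54
f 38 21 53
f 54 53 29
f 38 53 54
f 27 45 46
f 45 25 42
f 46 42 26
f 45 42 46
f 28 51 47
f 51 27 43
f 47 43 20
f 51 43 47
f 62 61 64
f 62 64 63
f 64 61 65
f 64 65 63
f 65 61 66
f 65 66 63
f 66 61 67
f 66 67 63
f 67 61 68
f 67 68 63
f 68 61 69
f 68 69 63
f 69 61 70
f 69 70 63
f 70 61 62
f 70 62 63
f 72 71 75
f 72 75 73
f 73 75 76
f 73 76 74
f 75 71 77
f 75 77 76
f 76 77 78
f 76 78 74
f 77 71 79
f 77 79 78
f 78 79 80
f 78 80 74
f 79 71 81
f 79 81 80
f 80 81 82
f 80 82 74
f 81 71 83
f 81 83 82
f 82 83 84
f 82 84 74
f 83 71 85
f 83 85 84
f 84 85 86
f 84 86 74
f 85 71 87
f 85 87 86
f 86 87 88
f 86 88 74
f 87 71 89
f 87 89 88
f 88 89 90
f 88 90 74
f 89 71 91
f 89 91 90
f 90 91 92
f 90 92 74
f 91 71 93
f 91 93 92
f 92 93 94
f 92 94 74
f 93 71 95
f 93 95 94
f 94 95 96
f 94 96 74
f 95 71 97
f 95 97 96
f 96 97 98
f 96 98 74
f 97 71 72
f 97 72 98
f 98 72 73
f 98 73 74
f 100 99 102
f 100 102 101
f 102 99 103
f 102 103 101
f 103 99 104
f 103 104 101
f 104 99 105
f 104 105 101
f 105 99 106
f 105 106 101
f 106 99 107
f 106 107 101
f 107 99 108
f 107 108 101
f 108 99 109
f 108 109 101
f 109 99 110
f 109 110 101
f 110 99 111
f 110 111 101
f 111 99 112
f 111 112 101
f 112 99 113
f 112 113 101
f 113 99 100
f 113 100 101



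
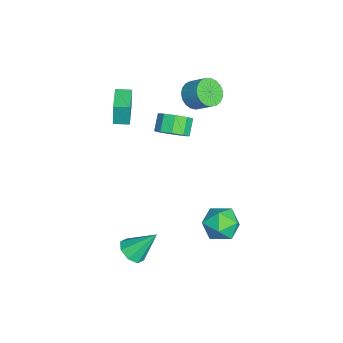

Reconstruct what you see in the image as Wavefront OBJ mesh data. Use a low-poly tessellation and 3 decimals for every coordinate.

v -3.396 -2.372 2.03
v -3.451 -2.333 3.548
v -3.398 -1.413 2.005
v -3.453 -1.373 3.523
v -1.547 -2.367 2.097
v -1.602 -2.327 3.615
v -1.549 -1.407 2.072
v -1.604 -1.368 3.59
v 3.4 4.959 -2.155
v 4.529 4.526 -2.314
v 2.891 3.294 -1.226
v 4.02 2.861 -1.385
v 3.827 3.792 -0.622
v 4.141 4.821 -1.196
v 3.279 2.999 -2.344
v 3.593 4.028 -2.918
v 4.454 3.314 -2.431
v 4.793 3.804 -1.367
v 2.627 4.016 -2.173
v 2.966 4.506 -1.109
v -3.868 2.218 2.753
v -3.011 1.734 2.648
v -2.394 2.638 3.522
v -3.252 3.122 3.627
v -2.99 2.013 2.346
v -2.373 2.916 3.22
v -3.12 2.327 2.113
v -2.504 3.23 2.988
v -3.38 2.622 1.992
v -2.764 3.525 2.866
v -3.725 2.847 2.002
v -3.108 3.75 2.876
v -4.094 2.964 2.142
v -3.477 3.867 3.016
v -4.424 2.952 2.387
v -3.807 3.855 3.261
v -4.658 2.813 2.696
v -4.041 3.716 3.57
v -4.756 2.571 3.015
v -4.139 3.474 3.889
v -4.7 2.268 3.288
v -4.083 3.171 4.162
v -4.5 1.957 3.469
v -3.883 2.86 4.343
v -4.191 1.691 3.526
v -3.575 2.594 4.4
v -3.827 1.516 3.449
v -3.21 2.419 4.323
v -3.469 1.463 3.252
v -2.852 2.366 4.126
v -3.181 1.54 2.969
v -2.564 2.443 3.843
v -1.154 1.012 1.669
v -0.445 1.043 2.415
v -1.316 1.219 3.237
v -2.026 1.188 2.491
v -0.555 1.691 2.16
v -1.426 1.867 2.981
v -0.945 2.02 1.675
v -1.816 2.197 2.496
v -1.434 1.878 1.188
v -2.305 2.055 2.009
v -1.791 1.331 0.925
v -2.662 1.507 1.747
v -1.851 0.634 1.011
v -2.722 0.81 1.833
v -1.585 0.114 1.405
v -2.456 0.29 2.226
v -1.117 0.014 1.923
v -1.988 0.19 2.744
v -0.667 0.381 2.322
v -1.538 0.557 3.143
v 3.851 -1.048 -4.424
v 4.292 -1.651 -3.87
v 3.789 0.348 -2.856
v 4.741 -1.23 -4.227
v 4.669 -0.702 -4.7
v 4.117 -0.377 -5.011
v 3.409 -0.445 -4.978
v 2.96 -0.866 -4.621
v 3.032 -1.393 -4.148
v 3.584 -1.718 -3.837
f 2 4 1
f 5 2 1
f 1 4 3
f 3 5 1
f 2 8 4
f 6 2 5
f 6 8 2
f 4 8 3
f 7 5 3
f 3 8 7
f 7 6 5
f 8 6 7
f 9 20 14
f 9 14 10
f 9 10 16
f 9 16 19
f 9 19 20
f 10 14 18
f 14 20 13
f 20 19 11
f 19 16 15
f 16 10 17
f 12 18 13
f 12 13 11
f 12 11 15
f 12 15 17
f 12 17 18
f 13 18 14
f 11 13 20
f 15 11 19
f 17 15 16
f 18 17 10
f 22 21 25
f 22 25 23
f 23 25 26
f 23 26 24
f 25 21 27
f 25 27 26
f 26 27 28
f 26 28 24
f 27 21 29
f 27 29 28
f 28 29 30
f 28 30 24
f 29 21 31
f 29 31 30
f 30 31 32
f 30 32 24
f 31 21 33
f 31 33 32
f 32 33 34
f 32 34 24
f 33 21 35
f 33 35 34
f 34 35 36
f 34 36 24
f 35 21 37
f 35 37 36
f 36 37 38
f 36 38 24
f 37 21 39
f 37 39 38
f 38 39 40
f 38 40 24
f 39 21 41
f 39 41 40
f 40 41 42
f 40 42 24
f 41 21 43
f 41 43 42
f 42 43 44
f 42 44 24
f 43 21 45
f 43 45 44
f 44 45 46
f 44 46 24
f 45 21 47
f 45 47 46
f 46 47 48
f 46 48 24
f 47 21 49
f 47 49 48
f 48 49 50
f 48 50 24
f 49 21 51
f 49 51 50
f 50 51 52
f 50 52 24
f 51 21 22
f 51 22 52
f 52 22 23
f 52 23 24
f 54 53 57
f 54 57 55
f 55 57 58
f 55 58 56
f 57 53 59
f 57 59 58
f 58 59 60
f 58 60 56
f 59 53 61
f 59 61 60
f 60 61 62
f 60 62 56
f 61 53 63
f 61 63 62
f 62 63 64
f 62 64 56
f 63 53 65
f 63 65 64
f 64 65 66
f 64 66 56
f 65 53 67
f 65 67 66
f 66 67 68
f 66 68 56
f 67 53 69
f 67 69 68
f 68 69 70
f 68 70 56
f 69 53 71
f 69 71 70
f 70 71 72
f 70 72 56
f 71 53 54
f 71 54 72
f 72 54 55
f 72 55 56
f 74 73 76
f 74 76 75
f 76 73 77
f 76 77 75
f 77 73 78
f 77 78 75
f 78 73 79
f 78 79 75
f 79 73 80
f 79 80 75
f 80 73 81
f 80 81 75
f 81 73 82
f 81 82 75
f 82 73 74
f 82 74 75

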